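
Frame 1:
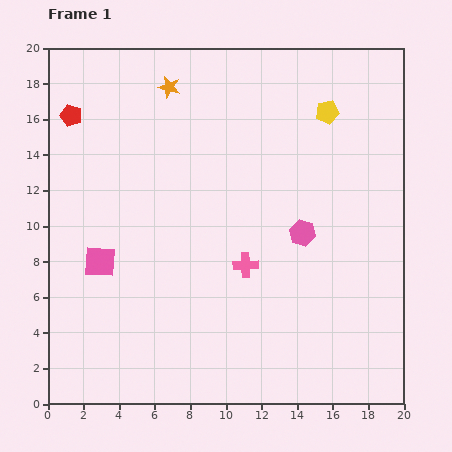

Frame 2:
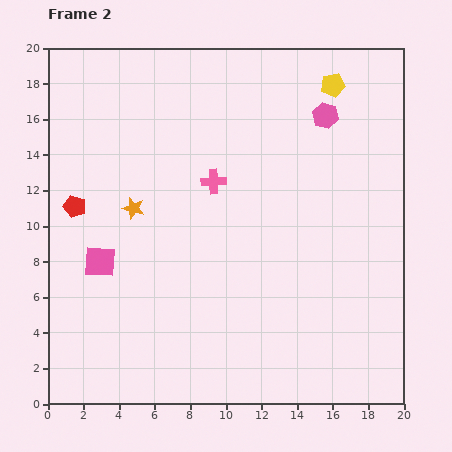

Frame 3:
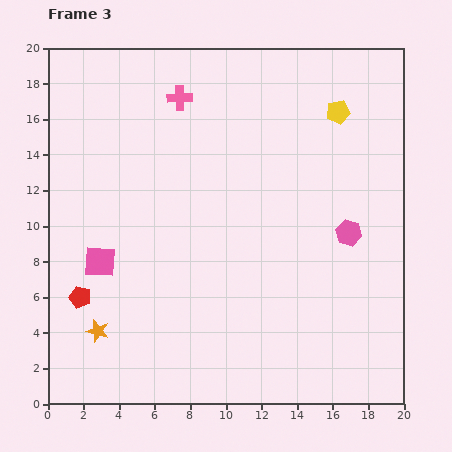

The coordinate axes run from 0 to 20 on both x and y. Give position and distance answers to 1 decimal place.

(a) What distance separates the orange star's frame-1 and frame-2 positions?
7.1

The orange star moved from (6.8, 17.8) to (4.8, 11.0), a distance of √(2.0² + 6.8²) ≈ 7.1.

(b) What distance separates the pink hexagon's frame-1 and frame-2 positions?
6.7

The pink hexagon moved from (14.3, 9.6) to (15.6, 16.2), a distance of √(1.3² + 6.6²) ≈ 6.7.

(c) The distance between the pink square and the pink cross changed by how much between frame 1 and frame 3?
+2.0

Distance in frame 1: 8.2. Distance in frame 3: 10.2.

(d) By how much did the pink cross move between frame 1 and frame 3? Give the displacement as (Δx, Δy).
(-3.7, 9.4)

The pink cross was at (11.1, 7.8) in frame 1 and (7.4, 17.2) in frame 3.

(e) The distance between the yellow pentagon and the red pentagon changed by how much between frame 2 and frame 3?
+1.8

Distance in frame 2: 16.0. Distance in frame 3: 17.8.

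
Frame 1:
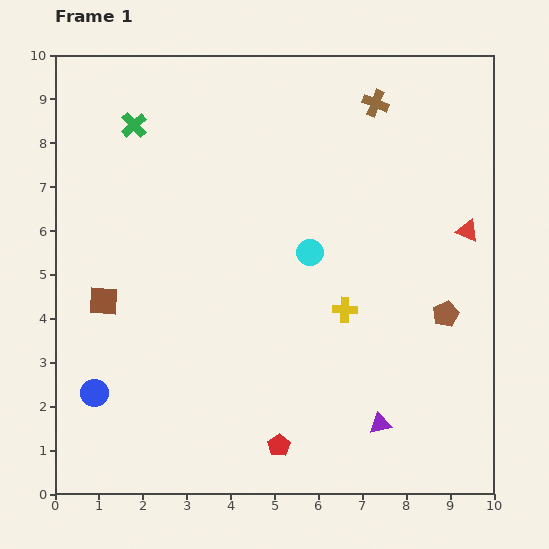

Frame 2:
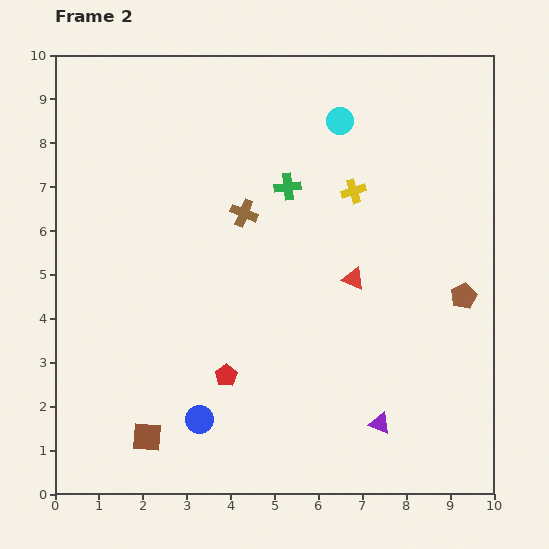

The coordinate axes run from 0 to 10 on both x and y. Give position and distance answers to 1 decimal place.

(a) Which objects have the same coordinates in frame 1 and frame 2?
the purple triangle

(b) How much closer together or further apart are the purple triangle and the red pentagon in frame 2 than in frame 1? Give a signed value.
+1.3

Distance in frame 1: 2.4. Distance in frame 2: 3.7.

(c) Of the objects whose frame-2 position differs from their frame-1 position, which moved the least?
the brown pentagon

(moved 0.6)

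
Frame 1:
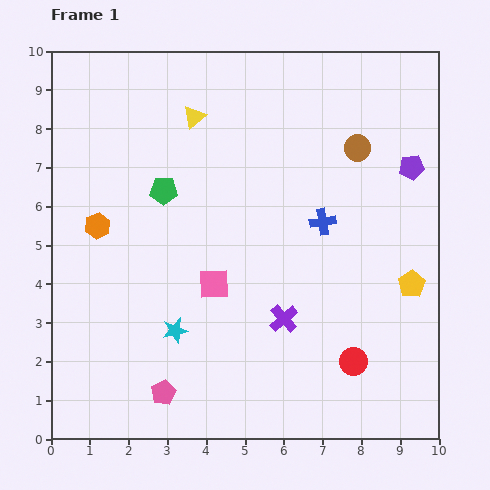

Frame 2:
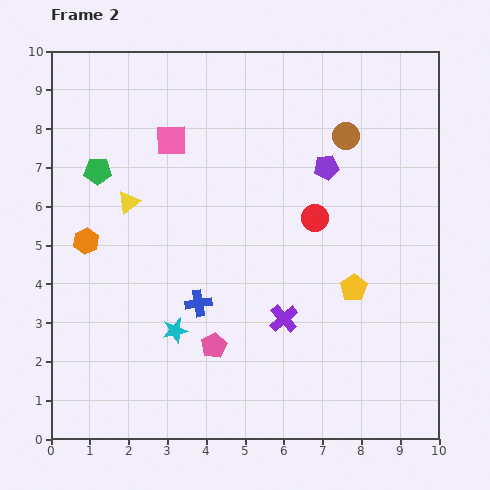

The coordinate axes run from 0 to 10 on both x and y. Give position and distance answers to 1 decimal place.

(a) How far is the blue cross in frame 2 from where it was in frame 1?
3.8

The blue cross moved from (7.0, 5.6) to (3.8, 3.5), a distance of √(3.2² + 2.1²) ≈ 3.8.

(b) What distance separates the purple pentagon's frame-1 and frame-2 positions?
2.2

The purple pentagon moved from (9.3, 7.0) to (7.1, 7.0), a distance of √(2.2² + 0.0²) ≈ 2.2.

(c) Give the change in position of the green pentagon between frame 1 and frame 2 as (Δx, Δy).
(-1.7, 0.5)

The green pentagon was at (2.9, 6.4) in frame 1 and (1.2, 6.9) in frame 2.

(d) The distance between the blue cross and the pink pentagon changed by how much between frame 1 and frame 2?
-4.8

Distance in frame 1: 6.0. Distance in frame 2: 1.2.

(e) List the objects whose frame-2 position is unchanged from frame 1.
the purple cross, the cyan star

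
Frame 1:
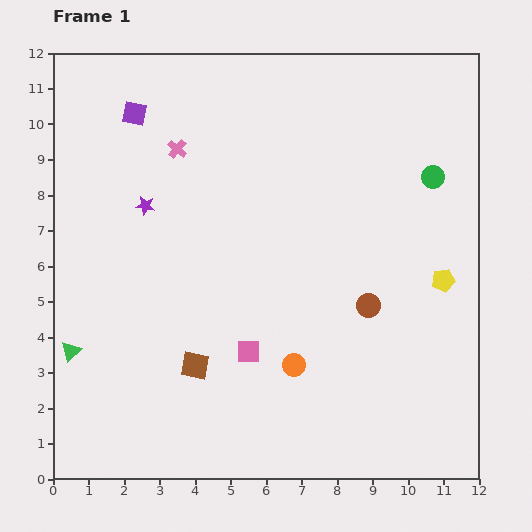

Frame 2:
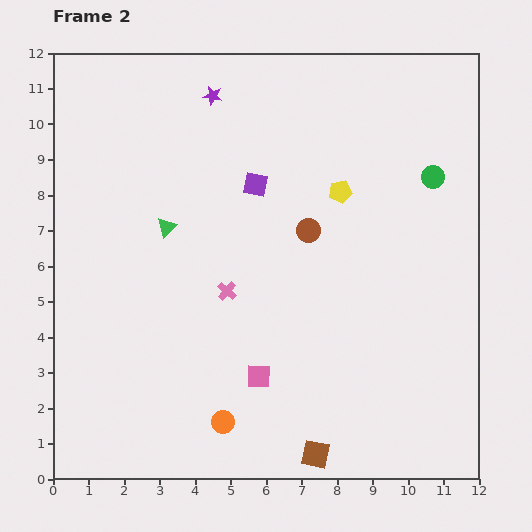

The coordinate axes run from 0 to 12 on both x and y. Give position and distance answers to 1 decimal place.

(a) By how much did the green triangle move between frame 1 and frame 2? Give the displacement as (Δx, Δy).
(2.7, 3.5)

The green triangle was at (0.5, 3.6) in frame 1 and (3.2, 7.1) in frame 2.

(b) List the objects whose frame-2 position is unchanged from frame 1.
the green circle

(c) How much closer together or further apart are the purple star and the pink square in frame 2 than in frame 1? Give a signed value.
+3.0

Distance in frame 1: 5.0. Distance in frame 2: 8.0.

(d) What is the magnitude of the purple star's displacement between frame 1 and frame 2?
3.6

The purple star moved from (2.6, 7.7) to (4.5, 10.8), a distance of √(1.9² + 3.1²) ≈ 3.6.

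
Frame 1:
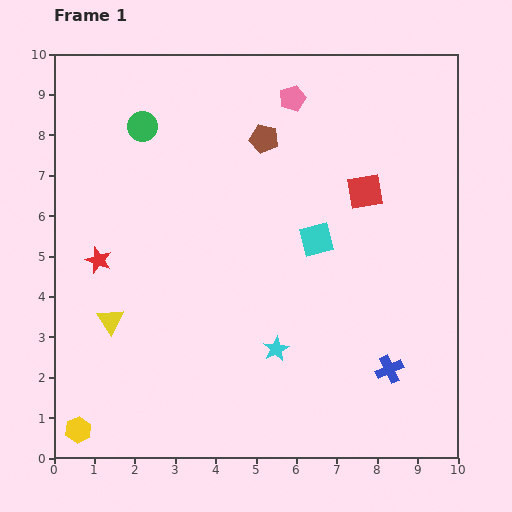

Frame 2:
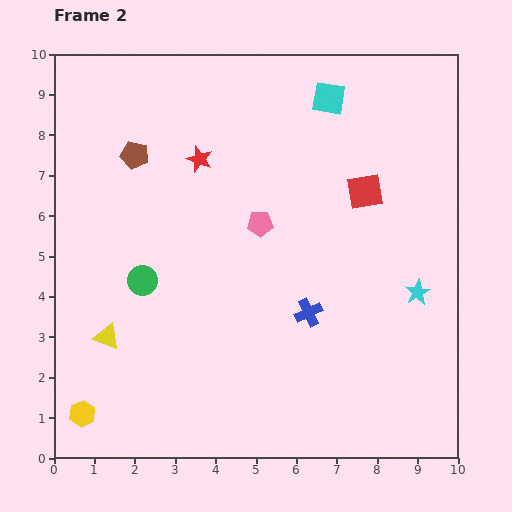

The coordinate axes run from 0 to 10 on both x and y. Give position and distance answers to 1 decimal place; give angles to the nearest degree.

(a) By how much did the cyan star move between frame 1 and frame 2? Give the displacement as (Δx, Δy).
(3.5, 1.4)

The cyan star was at (5.5, 2.7) in frame 1 and (9.0, 4.1) in frame 2.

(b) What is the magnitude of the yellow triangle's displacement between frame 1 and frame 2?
0.4

The yellow triangle moved from (1.4, 3.4) to (1.3, 3.0), a distance of √(0.1² + 0.4²) ≈ 0.4.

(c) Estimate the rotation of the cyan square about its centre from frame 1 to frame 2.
23° clockwise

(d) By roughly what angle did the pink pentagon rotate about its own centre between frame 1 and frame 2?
19° clockwise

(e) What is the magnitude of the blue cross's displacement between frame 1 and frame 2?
2.4

The blue cross moved from (8.3, 2.2) to (6.3, 3.6), a distance of √(2.0² + 1.4²) ≈ 2.4.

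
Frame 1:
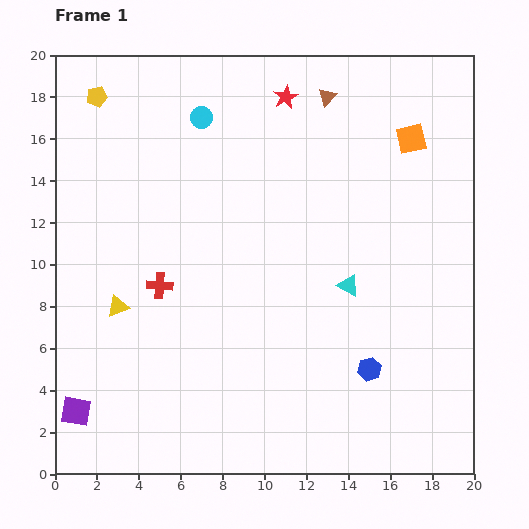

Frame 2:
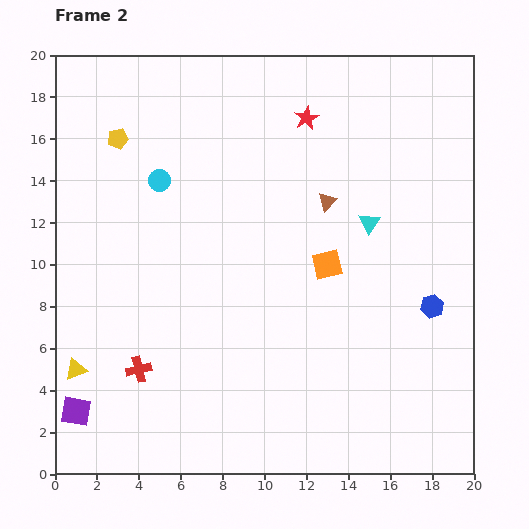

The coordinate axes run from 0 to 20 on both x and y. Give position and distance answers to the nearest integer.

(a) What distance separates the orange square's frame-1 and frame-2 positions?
7

The orange square moved from (17, 16) to (13, 10), a distance of √(4² + 6²) ≈ 7.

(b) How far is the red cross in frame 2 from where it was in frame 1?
4

The red cross moved from (5, 9) to (4, 5), a distance of √(1² + 4²) ≈ 4.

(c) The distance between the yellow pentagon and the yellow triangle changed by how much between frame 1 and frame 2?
+1

Distance in frame 1: 10. Distance in frame 2: 11.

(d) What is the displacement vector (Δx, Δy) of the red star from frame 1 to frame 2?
(1, -1)

The red star was at (11, 18) in frame 1 and (12, 17) in frame 2.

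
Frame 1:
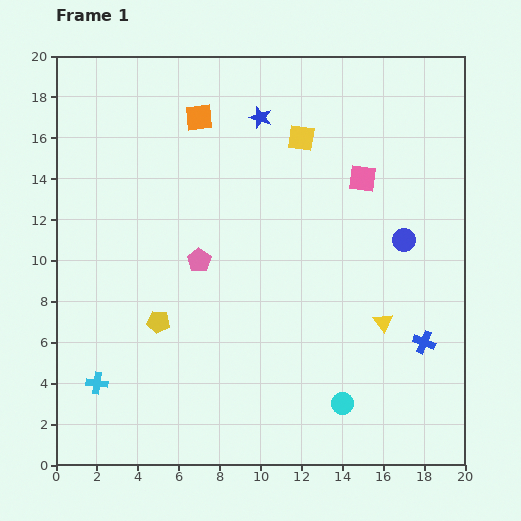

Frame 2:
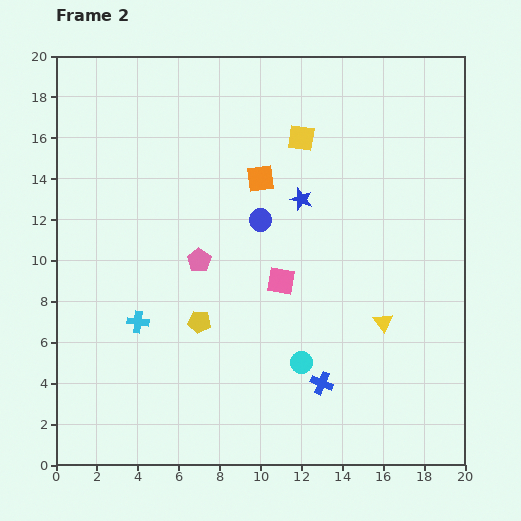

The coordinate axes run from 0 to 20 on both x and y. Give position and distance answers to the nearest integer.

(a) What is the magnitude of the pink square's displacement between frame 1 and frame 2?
6

The pink square moved from (15, 14) to (11, 9), a distance of √(4² + 5²) ≈ 6.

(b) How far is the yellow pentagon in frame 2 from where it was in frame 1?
2

The yellow pentagon moved from (5, 7) to (7, 7), a distance of √(2² + 0²) ≈ 2.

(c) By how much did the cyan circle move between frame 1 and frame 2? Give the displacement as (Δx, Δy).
(-2, 2)

The cyan circle was at (14, 3) in frame 1 and (12, 5) in frame 2.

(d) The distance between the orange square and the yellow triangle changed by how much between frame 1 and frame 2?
-4

Distance in frame 1: 13. Distance in frame 2: 9.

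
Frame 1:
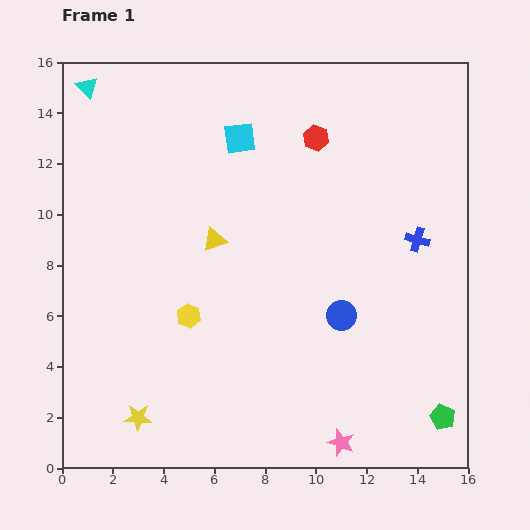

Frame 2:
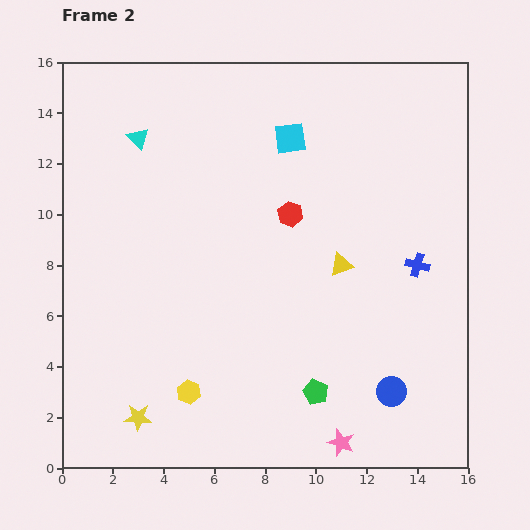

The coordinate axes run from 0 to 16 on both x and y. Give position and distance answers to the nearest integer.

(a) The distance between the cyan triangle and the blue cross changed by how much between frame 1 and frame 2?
-2

Distance in frame 1: 14. Distance in frame 2: 12.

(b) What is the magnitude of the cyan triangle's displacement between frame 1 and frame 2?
3

The cyan triangle moved from (1, 15) to (3, 13), a distance of √(2² + 2²) ≈ 3.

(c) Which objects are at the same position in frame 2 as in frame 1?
the yellow star, the pink star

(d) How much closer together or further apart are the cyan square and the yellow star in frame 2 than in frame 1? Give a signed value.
+1

Distance in frame 1: 12. Distance in frame 2: 13.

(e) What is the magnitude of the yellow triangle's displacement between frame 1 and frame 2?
5

The yellow triangle moved from (6, 9) to (11, 8), a distance of √(5² + 1²) ≈ 5.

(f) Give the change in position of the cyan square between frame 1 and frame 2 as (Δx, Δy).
(2, 0)

The cyan square was at (7, 13) in frame 1 and (9, 13) in frame 2.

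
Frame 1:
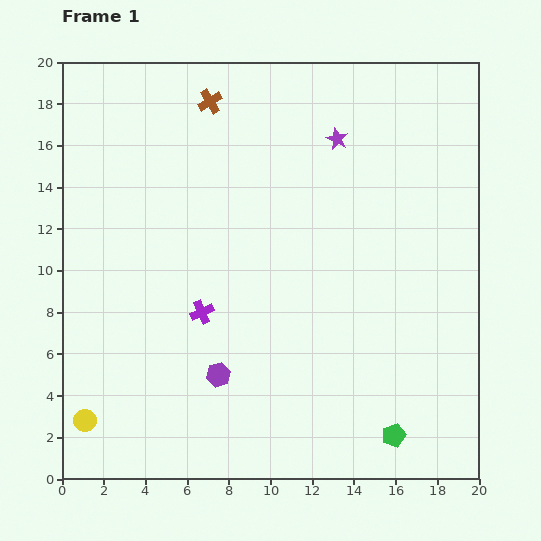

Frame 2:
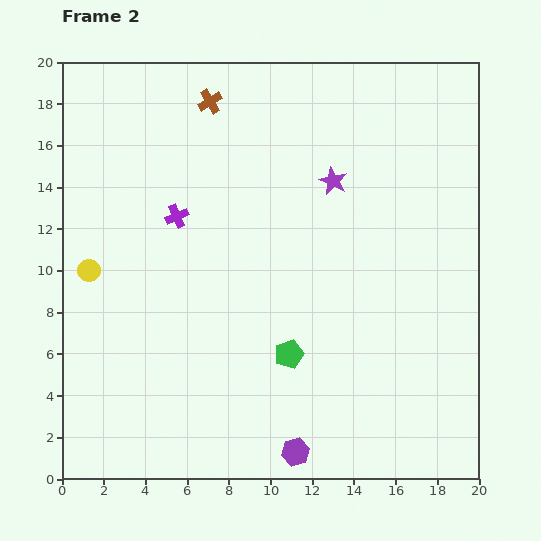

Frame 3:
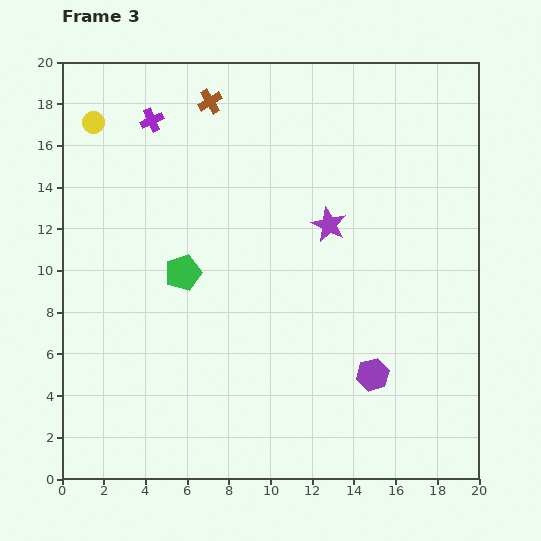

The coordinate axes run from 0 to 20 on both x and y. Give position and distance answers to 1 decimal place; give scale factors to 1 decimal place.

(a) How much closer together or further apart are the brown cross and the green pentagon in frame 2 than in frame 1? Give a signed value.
-5.6

Distance in frame 1: 18.3. Distance in frame 2: 12.7.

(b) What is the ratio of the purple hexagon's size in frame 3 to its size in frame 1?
1.3×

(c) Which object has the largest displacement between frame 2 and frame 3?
the yellow circle

(moved 7.1; next 6.4)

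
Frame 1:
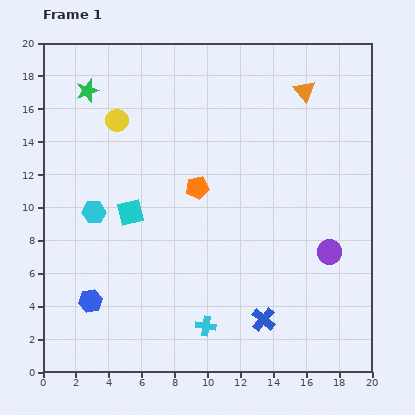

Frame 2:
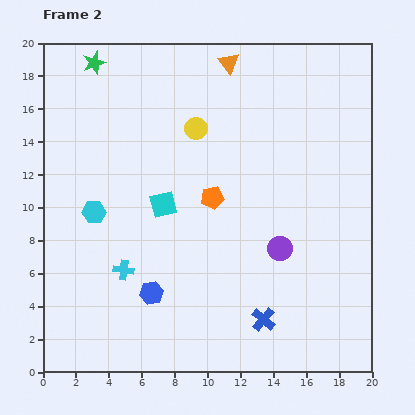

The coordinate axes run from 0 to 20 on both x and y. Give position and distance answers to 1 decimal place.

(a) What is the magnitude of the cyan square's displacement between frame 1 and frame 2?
2.1

The cyan square moved from (5.3, 9.7) to (7.3, 10.2), a distance of √(2.0² + 0.5²) ≈ 2.1.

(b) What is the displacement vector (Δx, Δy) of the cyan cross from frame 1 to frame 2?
(-5.0, 3.4)

The cyan cross was at (9.9, 2.8) in frame 1 and (4.9, 6.2) in frame 2.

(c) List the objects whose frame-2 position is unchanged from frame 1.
the blue cross, the cyan hexagon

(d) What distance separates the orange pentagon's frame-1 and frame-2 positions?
1.1

The orange pentagon moved from (9.4, 11.2) to (10.3, 10.6), a distance of √(0.9² + 0.6²) ≈ 1.1.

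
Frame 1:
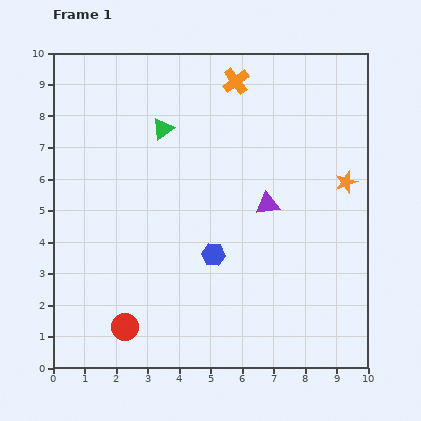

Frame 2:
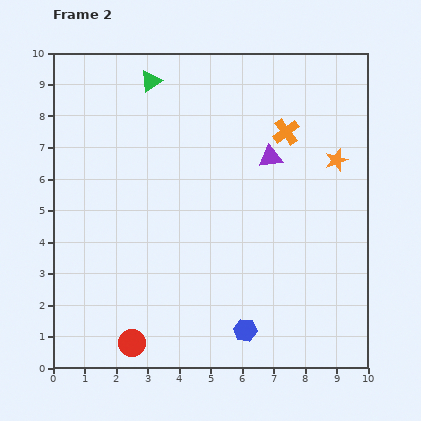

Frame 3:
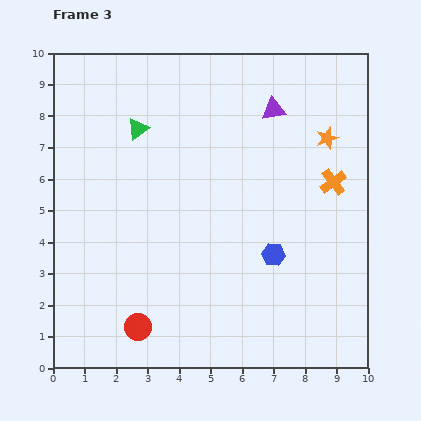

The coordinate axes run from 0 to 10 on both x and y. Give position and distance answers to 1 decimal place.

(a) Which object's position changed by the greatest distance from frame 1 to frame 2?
the blue hexagon

(moved 2.6; next 2.3)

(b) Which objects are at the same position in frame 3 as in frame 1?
none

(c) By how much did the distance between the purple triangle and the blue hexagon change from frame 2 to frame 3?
-1.0

Distance in frame 2: 5.6. Distance in frame 3: 4.6.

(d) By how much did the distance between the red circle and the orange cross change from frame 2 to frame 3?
-0.6

Distance in frame 2: 8.3. Distance in frame 3: 7.7.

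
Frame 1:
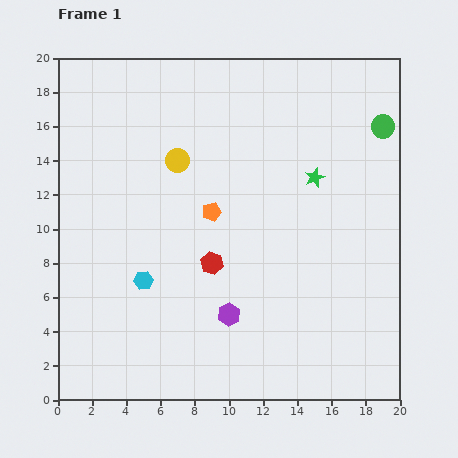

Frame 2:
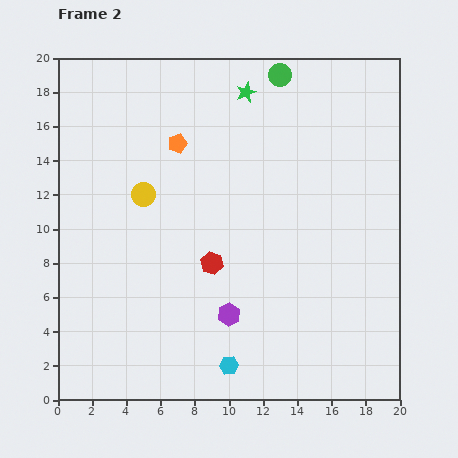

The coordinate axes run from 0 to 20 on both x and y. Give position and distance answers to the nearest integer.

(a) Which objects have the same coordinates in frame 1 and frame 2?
the red hexagon, the purple hexagon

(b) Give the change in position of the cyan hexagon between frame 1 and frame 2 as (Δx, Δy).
(5, -5)

The cyan hexagon was at (5, 7) in frame 1 and (10, 2) in frame 2.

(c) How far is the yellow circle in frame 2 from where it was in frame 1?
3

The yellow circle moved from (7, 14) to (5, 12), a distance of √(2² + 2²) ≈ 3.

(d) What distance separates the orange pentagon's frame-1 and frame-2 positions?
4

The orange pentagon moved from (9, 11) to (7, 15), a distance of √(2² + 4²) ≈ 4.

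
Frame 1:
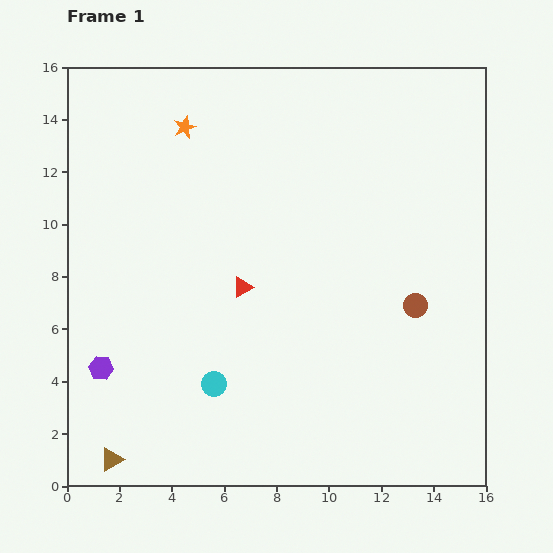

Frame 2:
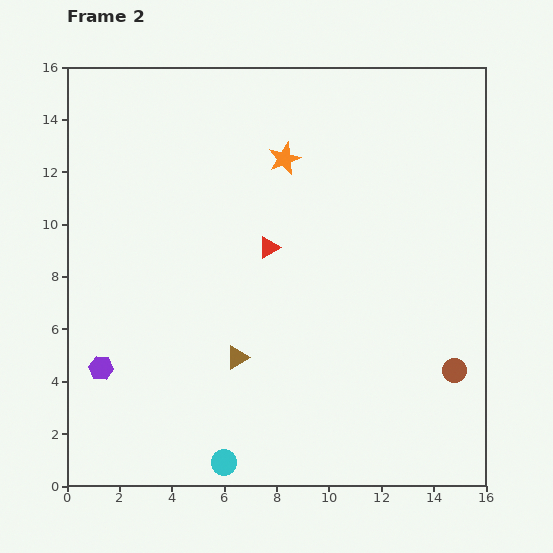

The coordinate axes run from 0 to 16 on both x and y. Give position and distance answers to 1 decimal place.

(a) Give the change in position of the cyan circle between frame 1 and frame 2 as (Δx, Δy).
(0.4, -3.0)

The cyan circle was at (5.6, 3.9) in frame 1 and (6.0, 0.9) in frame 2.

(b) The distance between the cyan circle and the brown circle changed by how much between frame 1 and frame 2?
+1.2

Distance in frame 1: 8.3. Distance in frame 2: 9.5.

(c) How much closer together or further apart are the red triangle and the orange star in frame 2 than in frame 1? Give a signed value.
-3.0

Distance in frame 1: 6.5. Distance in frame 2: 3.5.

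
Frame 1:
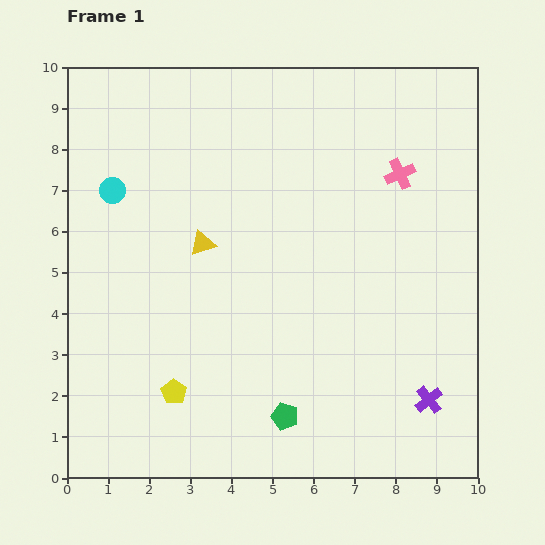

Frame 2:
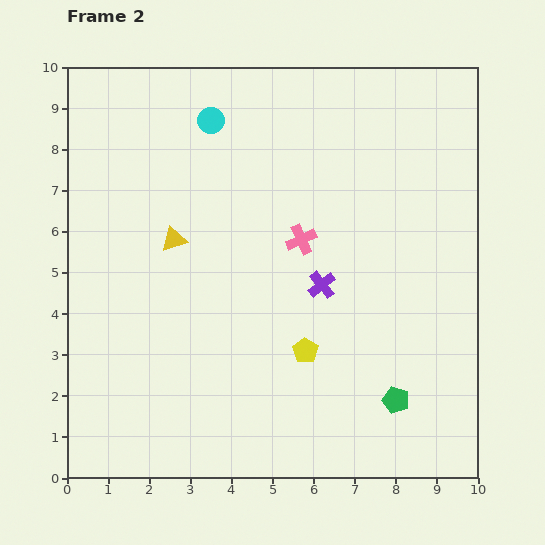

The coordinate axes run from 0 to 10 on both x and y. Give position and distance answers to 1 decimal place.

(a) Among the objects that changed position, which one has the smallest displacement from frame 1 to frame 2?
the yellow triangle

(moved 0.7)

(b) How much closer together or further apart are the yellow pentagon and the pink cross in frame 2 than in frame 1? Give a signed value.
-4.9

Distance in frame 1: 7.6. Distance in frame 2: 2.7.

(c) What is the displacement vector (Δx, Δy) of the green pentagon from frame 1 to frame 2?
(2.7, 0.4)

The green pentagon was at (5.3, 1.5) in frame 1 and (8.0, 1.9) in frame 2.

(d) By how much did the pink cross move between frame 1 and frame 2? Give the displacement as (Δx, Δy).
(-2.4, -1.6)

The pink cross was at (8.1, 7.4) in frame 1 and (5.7, 5.8) in frame 2.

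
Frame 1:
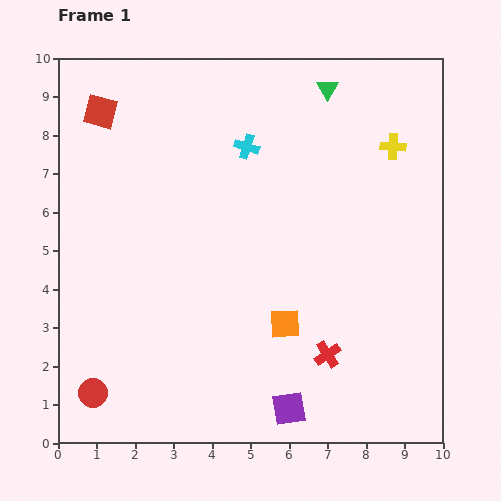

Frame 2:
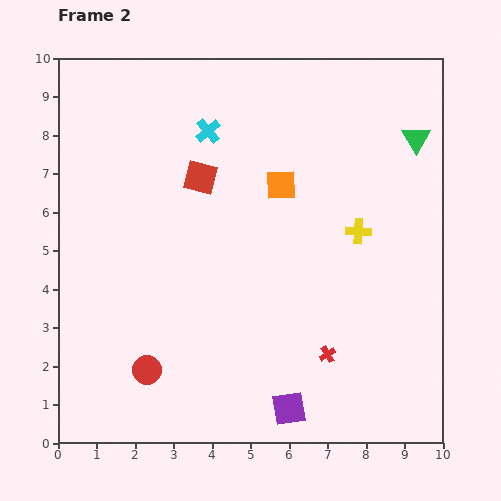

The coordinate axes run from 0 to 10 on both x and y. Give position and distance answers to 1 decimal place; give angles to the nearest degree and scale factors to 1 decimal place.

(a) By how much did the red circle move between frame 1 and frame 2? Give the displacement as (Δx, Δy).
(1.4, 0.6)

The red circle was at (0.9, 1.3) in frame 1 and (2.3, 1.9) in frame 2.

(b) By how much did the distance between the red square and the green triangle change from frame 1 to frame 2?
-0.2

Distance in frame 1: 5.9. Distance in frame 2: 5.7.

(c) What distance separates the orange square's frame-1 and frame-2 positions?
3.6

The orange square moved from (5.9, 3.1) to (5.8, 6.7), a distance of √(0.1² + 3.6²) ≈ 3.6.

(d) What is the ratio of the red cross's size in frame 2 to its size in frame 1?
0.6×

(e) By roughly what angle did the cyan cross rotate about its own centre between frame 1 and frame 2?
32° clockwise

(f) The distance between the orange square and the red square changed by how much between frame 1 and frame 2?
-5.2

Distance in frame 1: 7.3. Distance in frame 2: 2.1.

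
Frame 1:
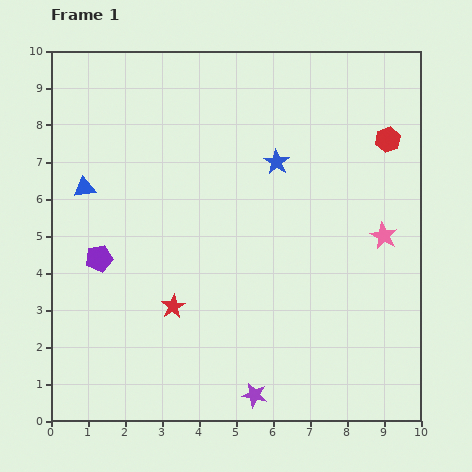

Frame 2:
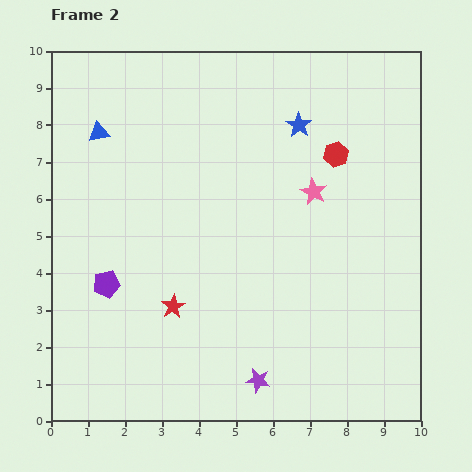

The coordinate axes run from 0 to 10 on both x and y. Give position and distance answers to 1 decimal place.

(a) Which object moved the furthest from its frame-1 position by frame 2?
the pink star

(moved 2.2; next 1.6)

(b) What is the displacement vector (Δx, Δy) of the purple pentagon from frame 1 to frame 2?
(0.2, -0.7)

The purple pentagon was at (1.3, 4.4) in frame 1 and (1.5, 3.7) in frame 2.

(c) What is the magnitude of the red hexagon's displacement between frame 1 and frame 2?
1.5

The red hexagon moved from (9.1, 7.6) to (7.7, 7.2), a distance of √(1.4² + 0.4²) ≈ 1.5.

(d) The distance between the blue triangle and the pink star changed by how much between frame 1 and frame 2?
-2.2

Distance in frame 1: 8.2. Distance in frame 2: 6.0.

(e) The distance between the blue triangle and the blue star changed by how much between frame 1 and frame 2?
+0.2

Distance in frame 1: 5.2. Distance in frame 2: 5.4.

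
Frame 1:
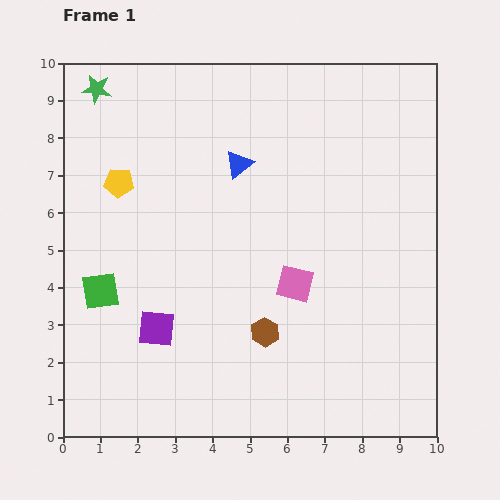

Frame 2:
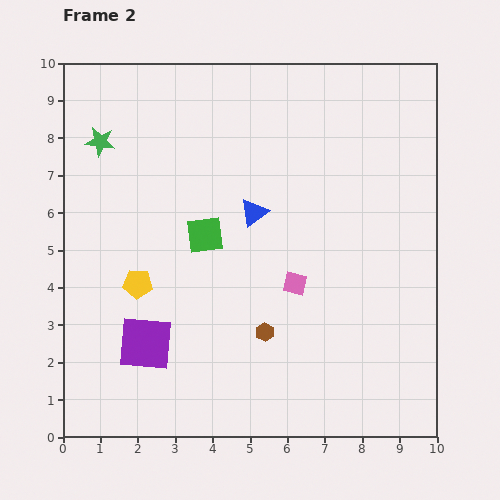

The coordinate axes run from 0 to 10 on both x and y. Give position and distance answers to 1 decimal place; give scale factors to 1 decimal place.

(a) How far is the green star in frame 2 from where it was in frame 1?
1.4

The green star moved from (0.9, 9.3) to (1.0, 7.9), a distance of √(0.1² + 1.4²) ≈ 1.4.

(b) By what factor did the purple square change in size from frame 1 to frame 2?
1.5×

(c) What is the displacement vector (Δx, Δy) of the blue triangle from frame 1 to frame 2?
(0.4, -1.3)

The blue triangle was at (4.7, 7.3) in frame 1 and (5.1, 6.0) in frame 2.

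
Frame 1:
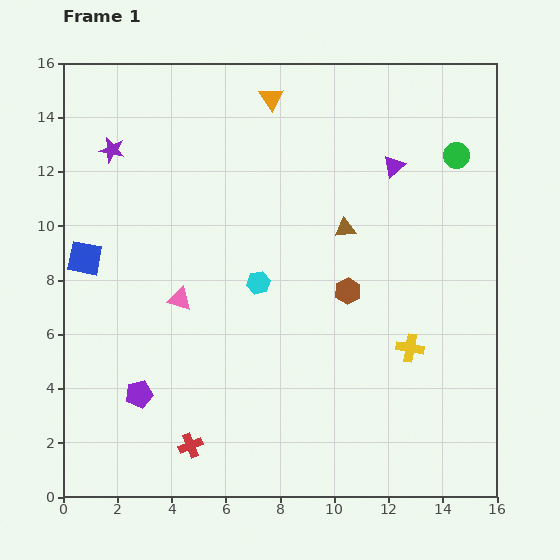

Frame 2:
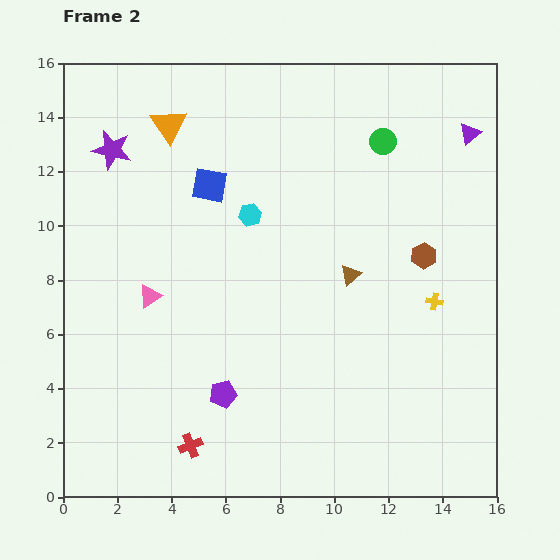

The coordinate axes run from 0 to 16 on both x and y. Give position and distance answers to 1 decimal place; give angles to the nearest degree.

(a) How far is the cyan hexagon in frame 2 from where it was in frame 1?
2.5

The cyan hexagon moved from (7.2, 7.9) to (6.9, 10.4), a distance of √(0.3² + 2.5²) ≈ 2.5.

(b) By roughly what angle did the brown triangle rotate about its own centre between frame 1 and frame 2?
34° counter-clockwise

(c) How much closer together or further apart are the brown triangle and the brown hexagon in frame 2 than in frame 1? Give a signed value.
+0.5

Distance in frame 1: 2.3. Distance in frame 2: 2.8.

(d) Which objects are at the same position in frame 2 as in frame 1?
the red cross, the purple star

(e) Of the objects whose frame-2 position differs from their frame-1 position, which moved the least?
the pink triangle

(moved 1.1)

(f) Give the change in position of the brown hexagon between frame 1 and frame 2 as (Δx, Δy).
(2.8, 1.3)

The brown hexagon was at (10.5, 7.6) in frame 1 and (13.3, 8.9) in frame 2.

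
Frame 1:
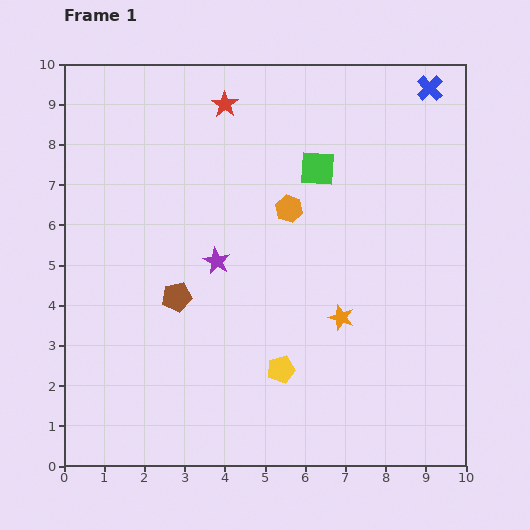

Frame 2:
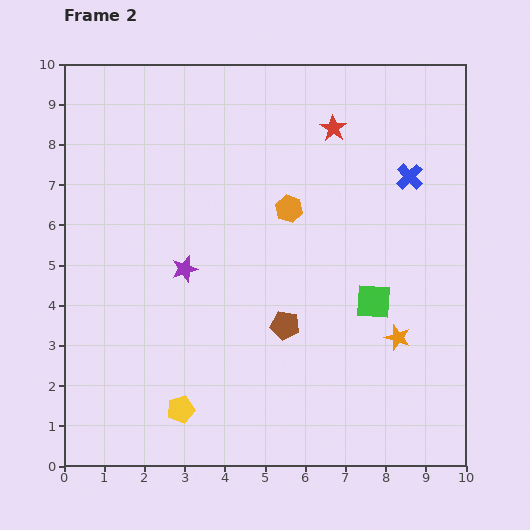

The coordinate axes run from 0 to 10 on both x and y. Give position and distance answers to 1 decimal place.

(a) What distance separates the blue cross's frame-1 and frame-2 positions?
2.3

The blue cross moved from (9.1, 9.4) to (8.6, 7.2), a distance of √(0.5² + 2.2²) ≈ 2.3.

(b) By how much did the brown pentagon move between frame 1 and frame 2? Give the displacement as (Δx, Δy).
(2.7, -0.7)

The brown pentagon was at (2.8, 4.2) in frame 1 and (5.5, 3.5) in frame 2.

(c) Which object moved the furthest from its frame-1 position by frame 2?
the green square

(moved 3.6; next 2.8)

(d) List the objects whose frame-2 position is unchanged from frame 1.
the orange hexagon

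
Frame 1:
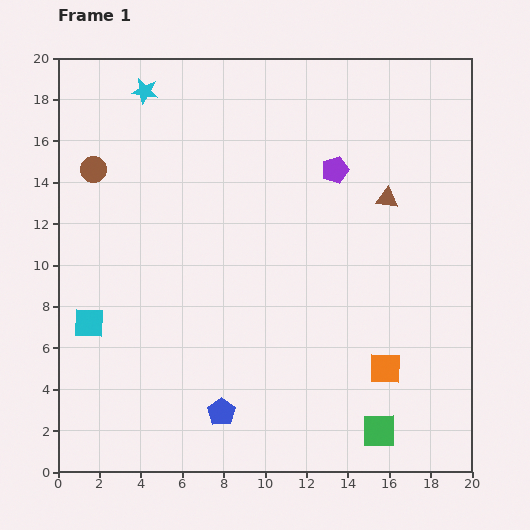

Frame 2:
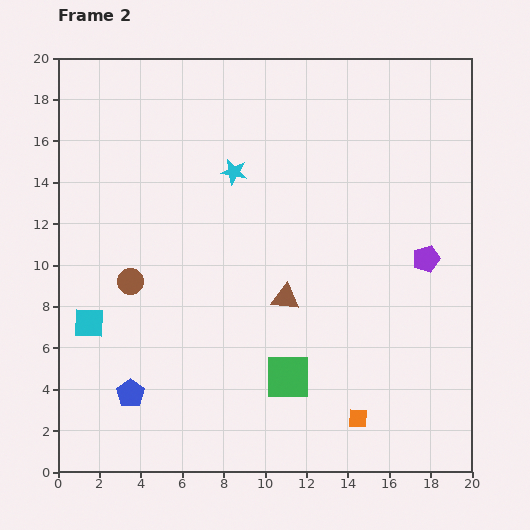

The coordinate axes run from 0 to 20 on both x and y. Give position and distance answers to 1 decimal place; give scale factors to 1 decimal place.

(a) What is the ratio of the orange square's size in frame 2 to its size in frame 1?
0.6×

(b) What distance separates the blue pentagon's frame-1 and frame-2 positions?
4.5

The blue pentagon moved from (7.9, 2.9) to (3.5, 3.8), a distance of √(4.4² + 0.9²) ≈ 4.5.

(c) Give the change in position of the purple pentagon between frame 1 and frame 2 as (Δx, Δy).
(4.4, -4.3)

The purple pentagon was at (13.4, 14.6) in frame 1 and (17.8, 10.3) in frame 2.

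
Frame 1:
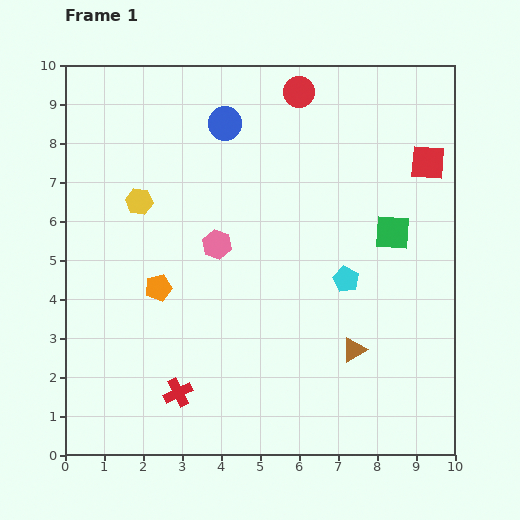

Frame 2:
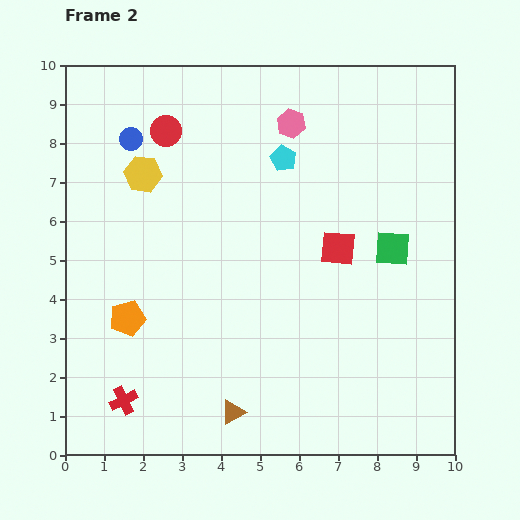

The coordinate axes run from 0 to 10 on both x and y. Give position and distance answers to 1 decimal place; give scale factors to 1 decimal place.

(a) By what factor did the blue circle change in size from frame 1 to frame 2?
0.7×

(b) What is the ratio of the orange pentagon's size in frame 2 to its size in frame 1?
1.3×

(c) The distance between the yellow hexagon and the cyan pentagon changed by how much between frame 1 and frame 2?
-2.1

Distance in frame 1: 5.7. Distance in frame 2: 3.6.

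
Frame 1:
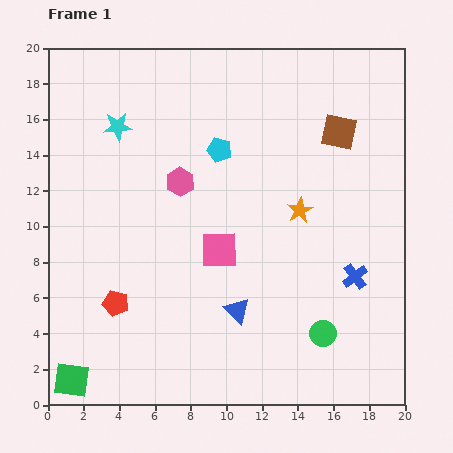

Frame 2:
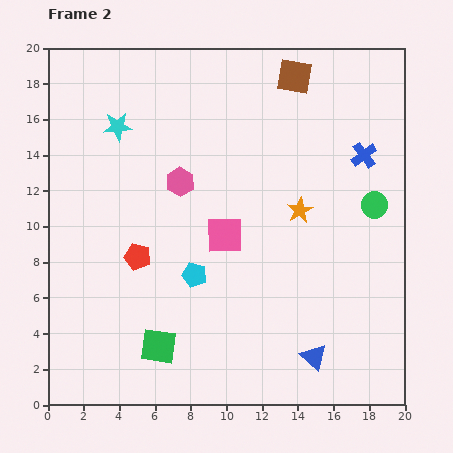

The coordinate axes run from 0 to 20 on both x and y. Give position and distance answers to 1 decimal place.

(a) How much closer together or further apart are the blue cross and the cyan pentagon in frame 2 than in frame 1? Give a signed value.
+1.2

Distance in frame 1: 10.4. Distance in frame 2: 11.6.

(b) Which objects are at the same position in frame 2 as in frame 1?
the cyan star, the pink hexagon, the orange star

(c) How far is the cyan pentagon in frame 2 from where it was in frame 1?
7.1

The cyan pentagon moved from (9.6, 14.3) to (8.2, 7.3), a distance of √(1.4² + 7.0²) ≈ 7.1.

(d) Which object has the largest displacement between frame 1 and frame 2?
the green circle

(moved 7.8; next 7.1)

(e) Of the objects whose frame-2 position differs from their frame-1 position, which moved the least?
the pink square

(moved 0.9)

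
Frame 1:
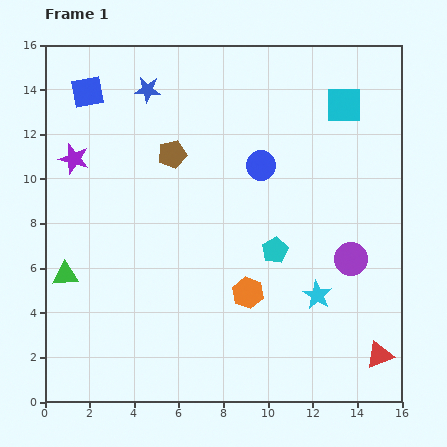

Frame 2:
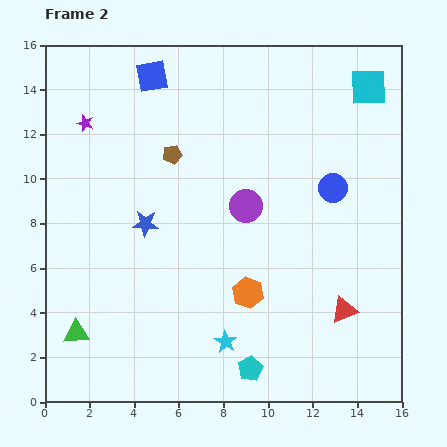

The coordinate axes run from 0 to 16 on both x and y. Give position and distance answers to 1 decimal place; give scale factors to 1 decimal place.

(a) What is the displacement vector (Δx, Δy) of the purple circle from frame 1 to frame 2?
(-4.7, 2.4)

The purple circle was at (13.7, 6.4) in frame 1 and (9.0, 8.8) in frame 2.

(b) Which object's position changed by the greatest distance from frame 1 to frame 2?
the blue star

(moved 6.0; next 5.4)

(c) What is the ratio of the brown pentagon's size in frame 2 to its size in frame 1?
0.7×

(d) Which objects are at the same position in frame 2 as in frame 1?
the orange hexagon, the brown pentagon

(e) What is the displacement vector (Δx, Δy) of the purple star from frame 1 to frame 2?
(0.5, 1.6)

The purple star was at (1.3, 10.9) in frame 1 and (1.8, 12.5) in frame 2.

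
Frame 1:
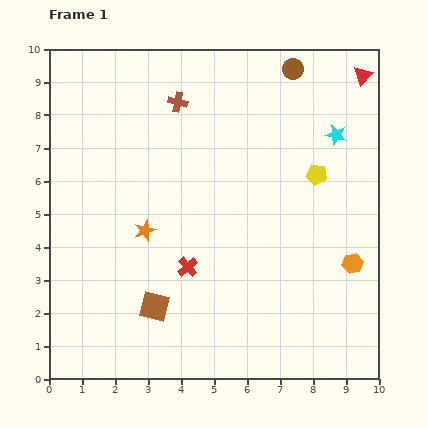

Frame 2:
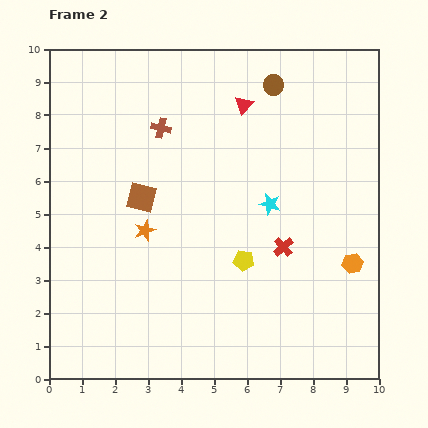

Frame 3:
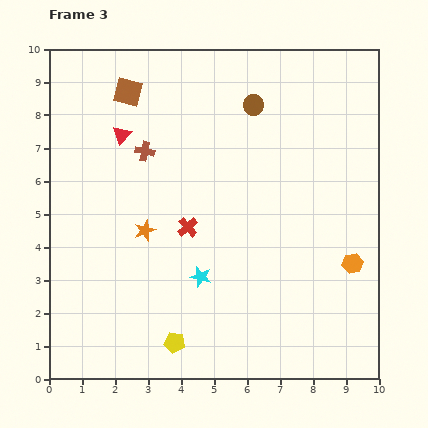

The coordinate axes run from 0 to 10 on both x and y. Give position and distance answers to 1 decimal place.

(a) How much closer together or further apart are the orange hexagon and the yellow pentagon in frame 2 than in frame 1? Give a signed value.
+0.4

Distance in frame 1: 2.9. Distance in frame 2: 3.3.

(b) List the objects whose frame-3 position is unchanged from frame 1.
the orange hexagon, the orange star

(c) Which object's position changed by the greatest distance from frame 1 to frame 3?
the red triangle

(moved 7.5; next 6.7)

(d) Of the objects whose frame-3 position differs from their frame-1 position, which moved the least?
the red cross

(moved 1.2)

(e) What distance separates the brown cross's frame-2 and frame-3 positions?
0.9

The brown cross moved from (3.4, 7.6) to (2.9, 6.9), a distance of √(0.5² + 0.7²) ≈ 0.9.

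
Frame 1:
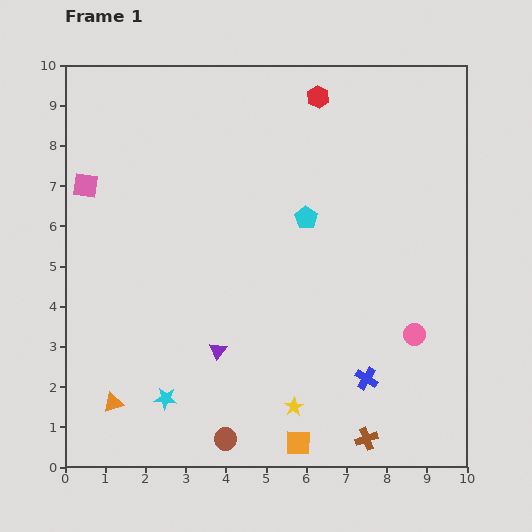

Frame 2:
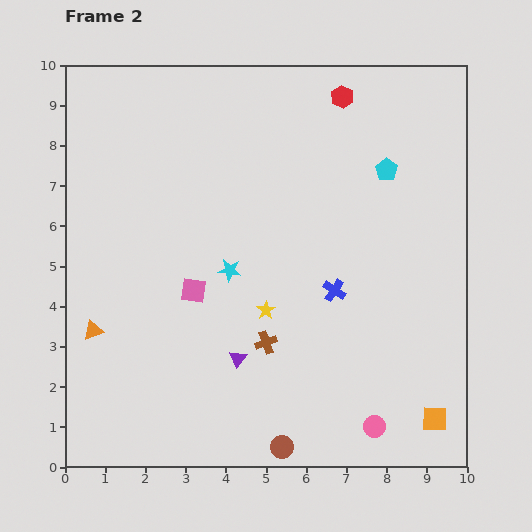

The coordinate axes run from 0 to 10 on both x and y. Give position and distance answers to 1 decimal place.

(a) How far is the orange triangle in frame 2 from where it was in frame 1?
1.9

The orange triangle moved from (1.2, 1.6) to (0.7, 3.4), a distance of √(0.5² + 1.8²) ≈ 1.9.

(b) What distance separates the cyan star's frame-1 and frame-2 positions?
3.6

The cyan star moved from (2.5, 1.7) to (4.1, 4.9), a distance of √(1.6² + 3.2²) ≈ 3.6.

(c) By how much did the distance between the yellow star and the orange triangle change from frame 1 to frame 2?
-0.2

Distance in frame 1: 4.5. Distance in frame 2: 4.3.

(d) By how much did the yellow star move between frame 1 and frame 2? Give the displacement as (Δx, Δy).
(-0.7, 2.4)

The yellow star was at (5.7, 1.5) in frame 1 and (5.0, 3.9) in frame 2.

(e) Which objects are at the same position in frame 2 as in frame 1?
none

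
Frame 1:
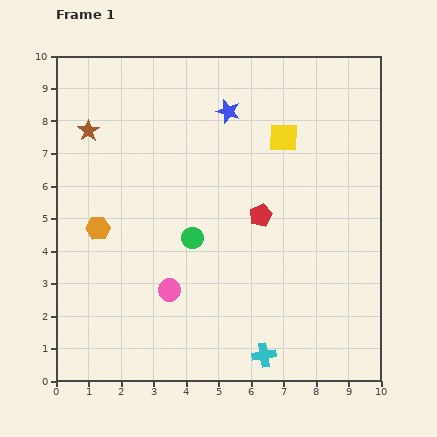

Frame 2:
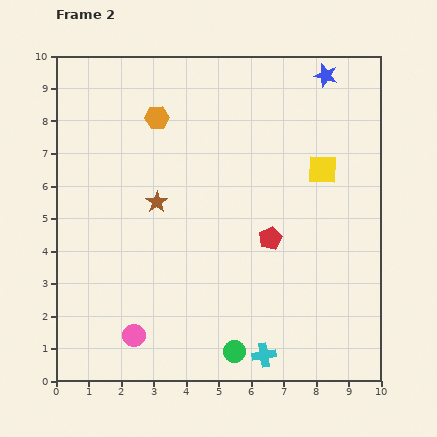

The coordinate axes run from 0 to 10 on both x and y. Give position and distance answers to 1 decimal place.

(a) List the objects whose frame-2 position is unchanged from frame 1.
the cyan cross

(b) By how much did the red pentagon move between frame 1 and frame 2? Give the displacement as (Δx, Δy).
(0.3, -0.7)

The red pentagon was at (6.3, 5.1) in frame 1 and (6.6, 4.4) in frame 2.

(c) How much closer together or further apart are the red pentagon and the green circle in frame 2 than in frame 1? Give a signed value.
+1.5

Distance in frame 1: 2.2. Distance in frame 2: 3.7.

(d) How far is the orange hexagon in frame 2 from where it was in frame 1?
3.8

The orange hexagon moved from (1.3, 4.7) to (3.1, 8.1), a distance of √(1.8² + 3.4²) ≈ 3.8.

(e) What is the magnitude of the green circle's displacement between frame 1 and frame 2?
3.7

The green circle moved from (4.2, 4.4) to (5.5, 0.9), a distance of √(1.3² + 3.5²) ≈ 3.7.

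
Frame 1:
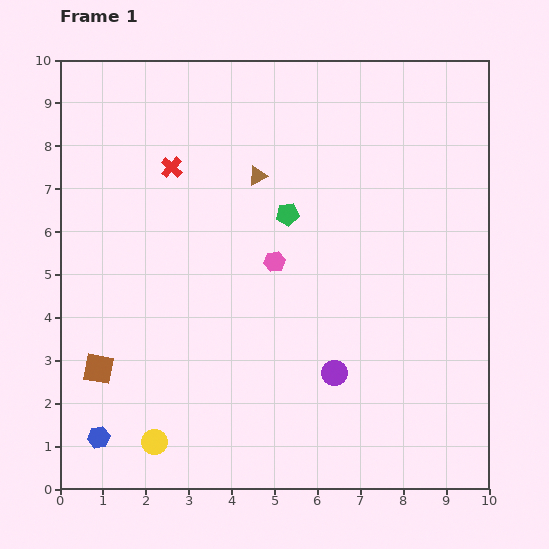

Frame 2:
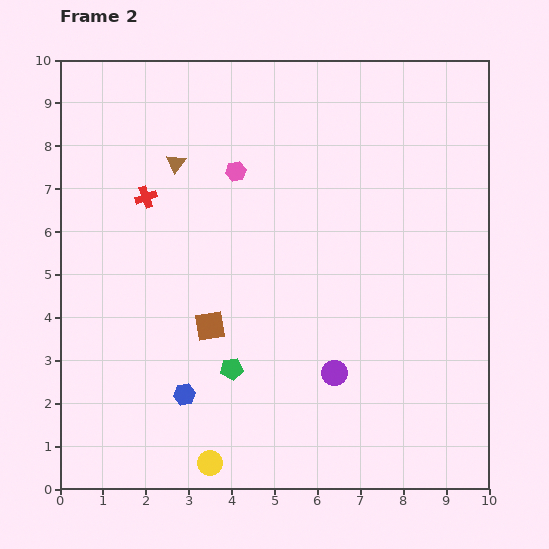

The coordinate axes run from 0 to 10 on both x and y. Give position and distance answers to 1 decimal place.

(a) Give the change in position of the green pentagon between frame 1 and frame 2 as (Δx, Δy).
(-1.3, -3.6)

The green pentagon was at (5.3, 6.4) in frame 1 and (4.0, 2.8) in frame 2.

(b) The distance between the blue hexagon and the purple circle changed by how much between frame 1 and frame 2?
-2.2

Distance in frame 1: 5.7. Distance in frame 2: 3.5.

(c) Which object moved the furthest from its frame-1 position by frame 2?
the green pentagon

(moved 3.8; next 2.8)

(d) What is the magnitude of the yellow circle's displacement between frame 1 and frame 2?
1.4

The yellow circle moved from (2.2, 1.1) to (3.5, 0.6), a distance of √(1.3² + 0.5²) ≈ 1.4.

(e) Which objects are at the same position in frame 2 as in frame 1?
the purple circle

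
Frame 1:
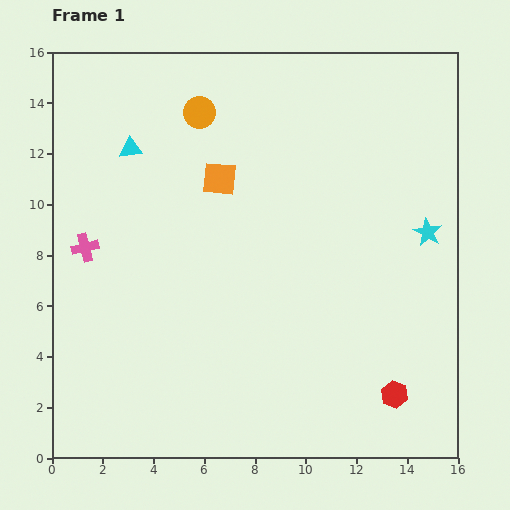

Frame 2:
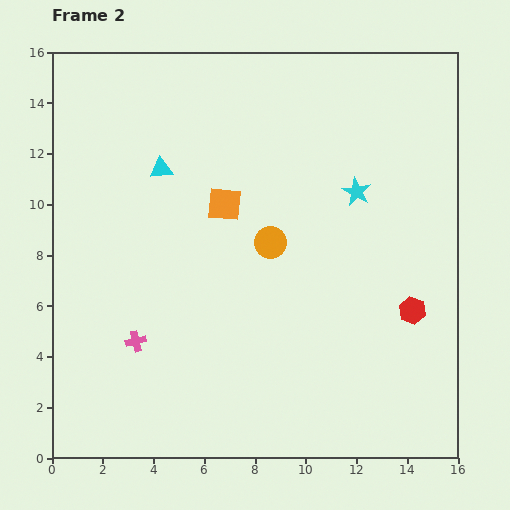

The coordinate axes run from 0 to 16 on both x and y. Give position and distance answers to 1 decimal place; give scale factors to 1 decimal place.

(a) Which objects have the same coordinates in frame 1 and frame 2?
none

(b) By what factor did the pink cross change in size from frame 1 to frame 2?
0.7×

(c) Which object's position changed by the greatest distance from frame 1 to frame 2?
the orange circle

(moved 5.8; next 4.2)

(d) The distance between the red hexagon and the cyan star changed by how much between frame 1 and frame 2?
-1.3

Distance in frame 1: 6.5. Distance in frame 2: 5.2.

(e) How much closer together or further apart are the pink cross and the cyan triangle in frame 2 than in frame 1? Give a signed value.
+2.6

Distance in frame 1: 4.3. Distance in frame 2: 6.9.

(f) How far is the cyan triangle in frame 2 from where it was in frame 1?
1.4

The cyan triangle moved from (3.1, 12.2) to (4.3, 11.4), a distance of √(1.2² + 0.8²) ≈ 1.4.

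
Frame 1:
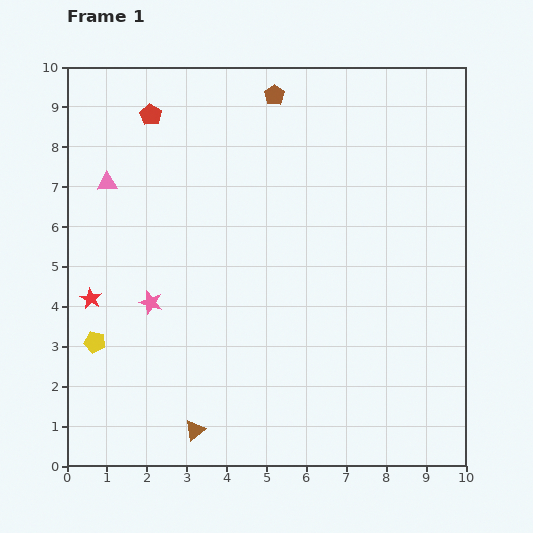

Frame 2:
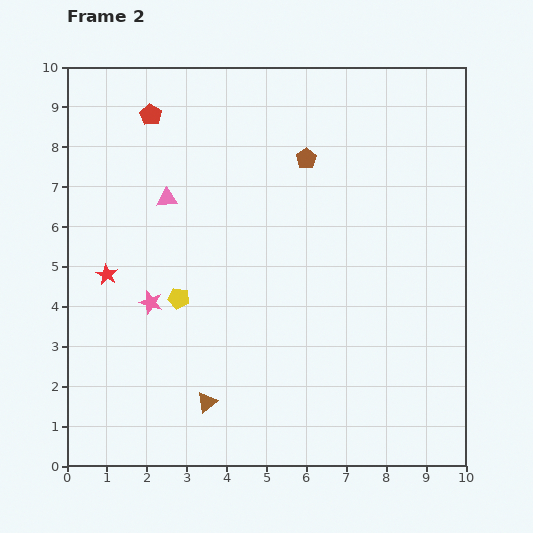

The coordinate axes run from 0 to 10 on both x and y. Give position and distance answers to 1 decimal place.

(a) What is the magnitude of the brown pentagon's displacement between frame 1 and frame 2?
1.8

The brown pentagon moved from (5.2, 9.3) to (6.0, 7.7), a distance of √(0.8² + 1.6²) ≈ 1.8.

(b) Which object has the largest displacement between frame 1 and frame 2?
the yellow pentagon

(moved 2.4; next 1.8)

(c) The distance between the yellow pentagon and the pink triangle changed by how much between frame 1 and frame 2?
-1.5

Distance in frame 1: 4.0. Distance in frame 2: 2.5.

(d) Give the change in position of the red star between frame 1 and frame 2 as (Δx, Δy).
(0.4, 0.6)

The red star was at (0.6, 4.2) in frame 1 and (1.0, 4.8) in frame 2.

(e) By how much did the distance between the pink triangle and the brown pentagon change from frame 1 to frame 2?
-1.1

Distance in frame 1: 4.7. Distance in frame 2: 3.6.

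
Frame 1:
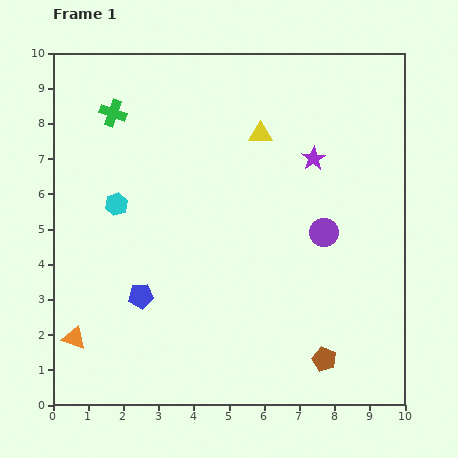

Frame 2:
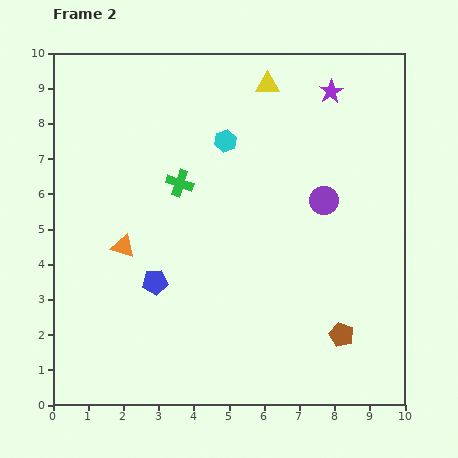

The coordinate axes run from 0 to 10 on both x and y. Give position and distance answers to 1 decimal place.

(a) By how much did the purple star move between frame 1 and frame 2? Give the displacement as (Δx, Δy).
(0.5, 1.9)

The purple star was at (7.4, 7.0) in frame 1 and (7.9, 8.9) in frame 2.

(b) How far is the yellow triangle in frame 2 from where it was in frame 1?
1.4

The yellow triangle moved from (5.9, 7.7) to (6.1, 9.1), a distance of √(0.2² + 1.4²) ≈ 1.4.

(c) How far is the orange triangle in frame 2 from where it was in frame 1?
3.0

The orange triangle moved from (0.6, 1.9) to (2.0, 4.5), a distance of √(1.4² + 2.6²) ≈ 3.0.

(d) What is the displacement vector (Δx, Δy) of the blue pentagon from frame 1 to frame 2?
(0.4, 0.4)

The blue pentagon was at (2.5, 3.1) in frame 1 and (2.9, 3.5) in frame 2.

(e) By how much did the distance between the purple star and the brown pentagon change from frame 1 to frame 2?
+1.2

Distance in frame 1: 5.7. Distance in frame 2: 6.9.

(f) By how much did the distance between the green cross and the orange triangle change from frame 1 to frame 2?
-4.1

Distance in frame 1: 6.5. Distance in frame 2: 2.4.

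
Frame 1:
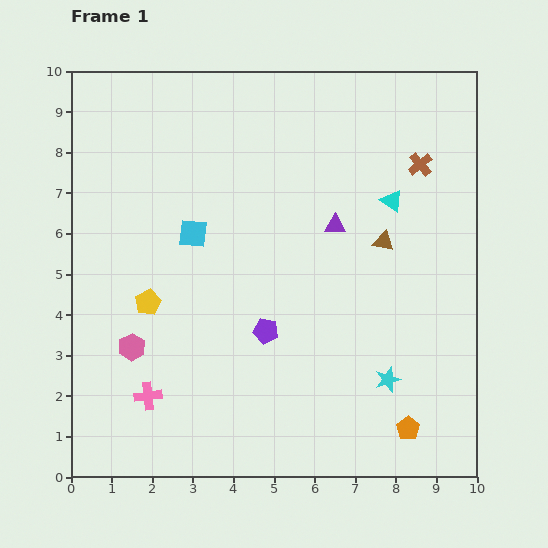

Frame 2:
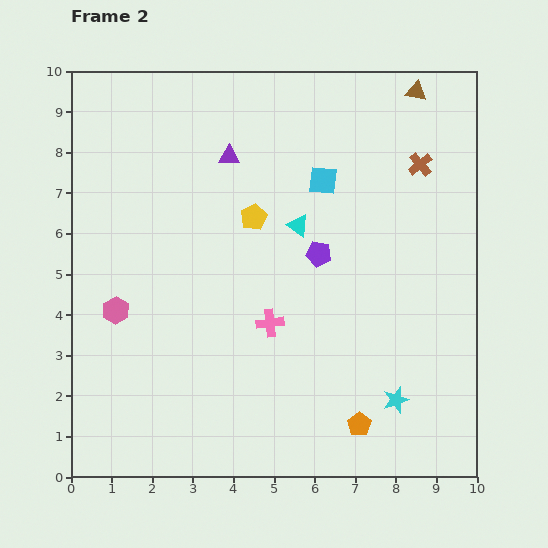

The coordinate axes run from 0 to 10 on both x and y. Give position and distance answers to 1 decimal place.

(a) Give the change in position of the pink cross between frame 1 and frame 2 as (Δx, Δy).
(3.0, 1.8)

The pink cross was at (1.9, 2.0) in frame 1 and (4.9, 3.8) in frame 2.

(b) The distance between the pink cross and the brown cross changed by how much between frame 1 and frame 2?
-3.4

Distance in frame 1: 8.8. Distance in frame 2: 5.4.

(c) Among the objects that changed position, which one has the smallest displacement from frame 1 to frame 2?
the cyan star

(moved 0.5)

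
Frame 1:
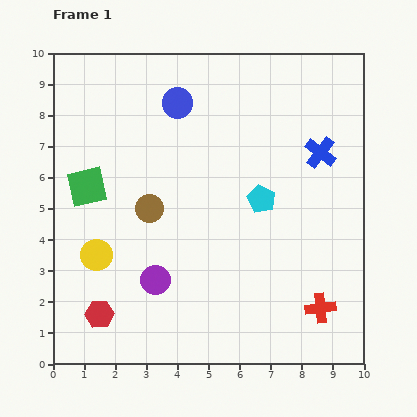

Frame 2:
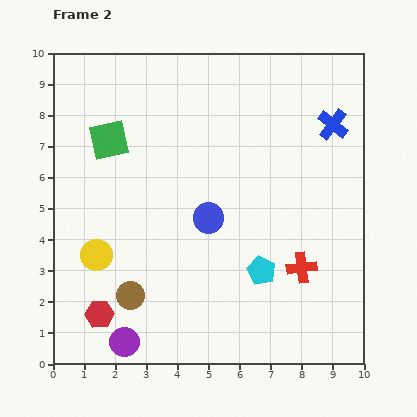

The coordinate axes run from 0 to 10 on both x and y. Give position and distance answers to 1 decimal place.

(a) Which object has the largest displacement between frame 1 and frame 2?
the blue circle

(moved 3.8; next 2.9)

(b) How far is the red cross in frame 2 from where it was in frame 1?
1.4

The red cross moved from (8.6, 1.8) to (8.0, 3.1), a distance of √(0.6² + 1.3²) ≈ 1.4.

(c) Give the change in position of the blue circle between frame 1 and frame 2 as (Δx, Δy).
(1.0, -3.7)

The blue circle was at (4.0, 8.4) in frame 1 and (5.0, 4.7) in frame 2.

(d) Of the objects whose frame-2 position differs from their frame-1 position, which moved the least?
the blue cross

(moved 1.0)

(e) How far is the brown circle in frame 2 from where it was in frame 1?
2.9

The brown circle moved from (3.1, 5.0) to (2.5, 2.2), a distance of √(0.6² + 2.8²) ≈ 2.9.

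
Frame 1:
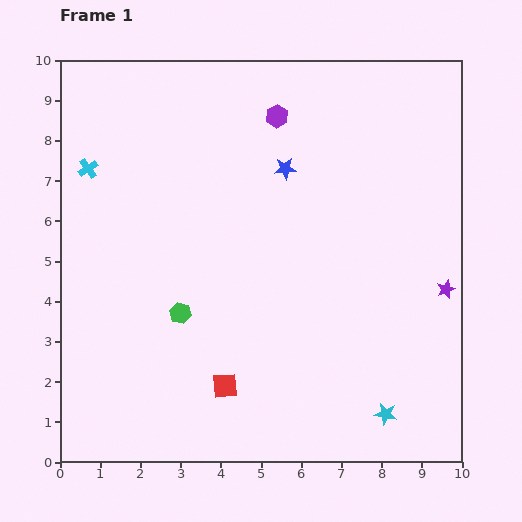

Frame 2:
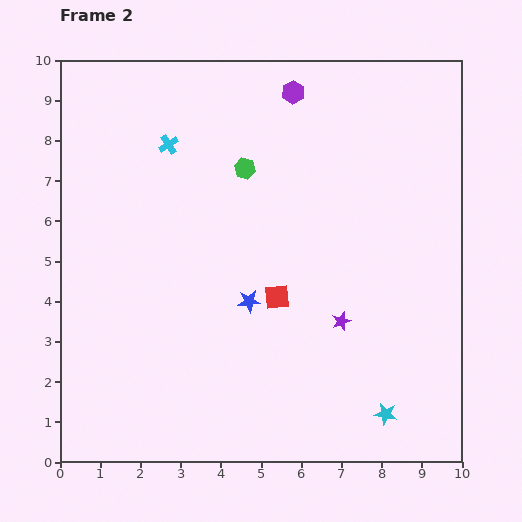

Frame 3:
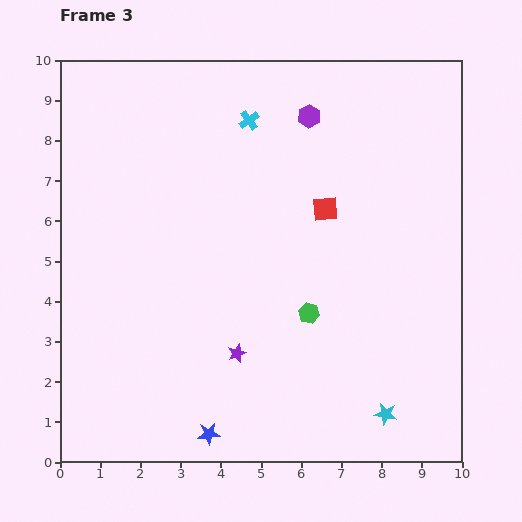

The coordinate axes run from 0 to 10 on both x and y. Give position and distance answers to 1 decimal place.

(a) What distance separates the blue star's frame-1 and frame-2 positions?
3.4

The blue star moved from (5.6, 7.3) to (4.7, 4.0), a distance of √(0.9² + 3.3²) ≈ 3.4.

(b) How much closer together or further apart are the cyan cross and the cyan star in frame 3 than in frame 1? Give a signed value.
-1.5

Distance in frame 1: 9.6. Distance in frame 3: 8.1.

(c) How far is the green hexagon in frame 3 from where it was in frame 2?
3.9

The green hexagon moved from (4.6, 7.3) to (6.2, 3.7), a distance of √(1.6² + 3.6²) ≈ 3.9.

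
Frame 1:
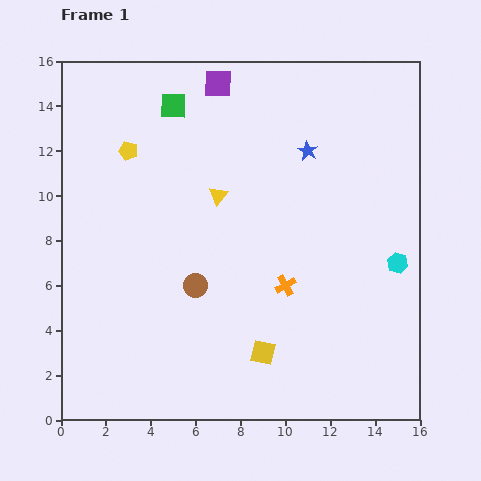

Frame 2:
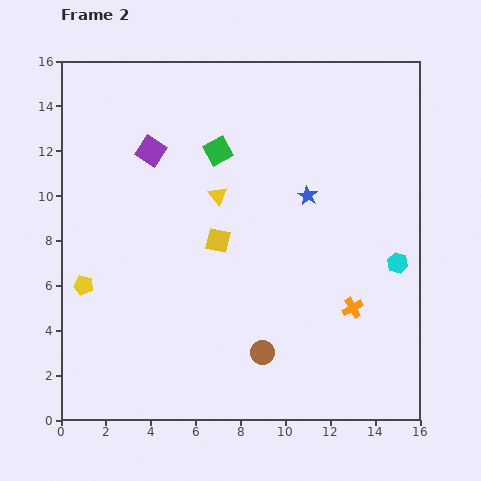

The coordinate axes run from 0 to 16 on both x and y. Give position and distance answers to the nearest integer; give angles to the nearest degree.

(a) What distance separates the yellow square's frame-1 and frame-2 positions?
5

The yellow square moved from (9, 3) to (7, 8), a distance of √(2² + 5²) ≈ 5.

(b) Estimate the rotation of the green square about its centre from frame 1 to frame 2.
31° counter-clockwise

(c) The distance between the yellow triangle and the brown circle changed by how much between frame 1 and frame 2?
+3

Distance in frame 1: 4. Distance in frame 2: 7.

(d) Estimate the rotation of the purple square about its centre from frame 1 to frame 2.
33° clockwise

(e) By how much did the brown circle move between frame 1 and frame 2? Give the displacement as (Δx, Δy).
(3, -3)

The brown circle was at (6, 6) in frame 1 and (9, 3) in frame 2.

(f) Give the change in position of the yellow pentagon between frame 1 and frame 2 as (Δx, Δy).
(-2, -6)

The yellow pentagon was at (3, 12) in frame 1 and (1, 6) in frame 2.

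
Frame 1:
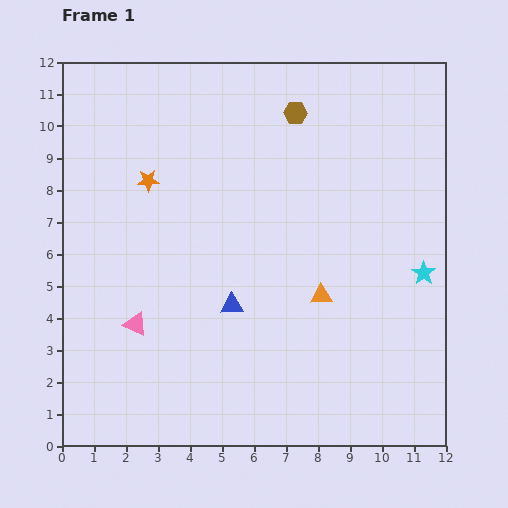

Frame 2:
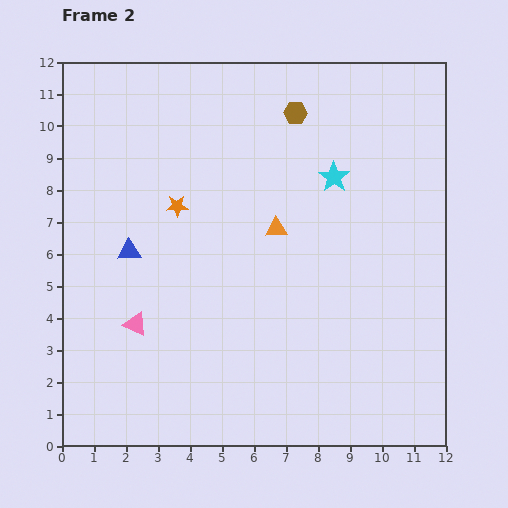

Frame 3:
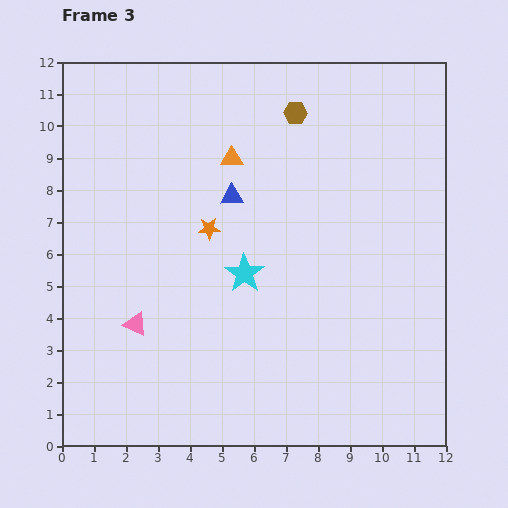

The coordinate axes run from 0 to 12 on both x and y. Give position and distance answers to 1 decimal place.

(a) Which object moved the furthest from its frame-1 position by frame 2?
the cyan star

(moved 4.1; next 3.6)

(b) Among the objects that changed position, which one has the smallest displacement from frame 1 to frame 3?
the orange star

(moved 2.4)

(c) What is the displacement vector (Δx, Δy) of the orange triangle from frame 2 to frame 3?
(-1.4, 2.2)

The orange triangle was at (6.7, 6.8) in frame 2 and (5.3, 9.0) in frame 3.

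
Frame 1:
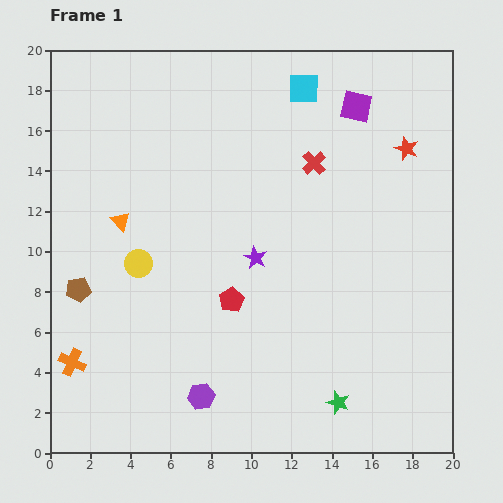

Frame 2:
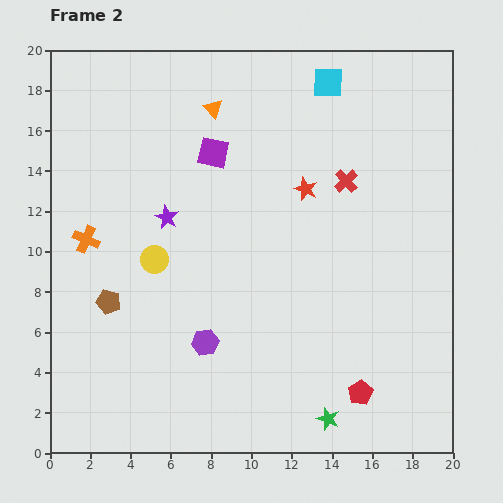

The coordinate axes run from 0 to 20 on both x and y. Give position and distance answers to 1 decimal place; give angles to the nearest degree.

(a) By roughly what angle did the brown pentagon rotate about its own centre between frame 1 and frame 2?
23° clockwise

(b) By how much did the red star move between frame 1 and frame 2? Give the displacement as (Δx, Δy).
(-5.0, -2.0)

The red star was at (17.7, 15.1) in frame 1 and (12.7, 13.1) in frame 2.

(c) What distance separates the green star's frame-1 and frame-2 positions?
0.9

The green star moved from (14.3, 2.5) to (13.8, 1.7), a distance of √(0.5² + 0.8²) ≈ 0.9.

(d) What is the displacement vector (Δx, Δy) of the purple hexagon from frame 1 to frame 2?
(0.2, 2.7)

The purple hexagon was at (7.5, 2.8) in frame 1 and (7.7, 5.5) in frame 2.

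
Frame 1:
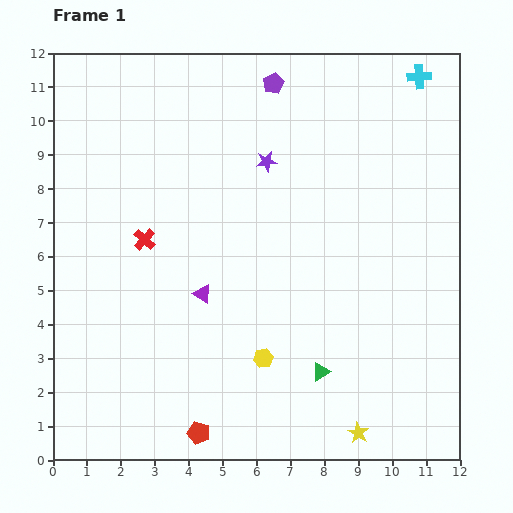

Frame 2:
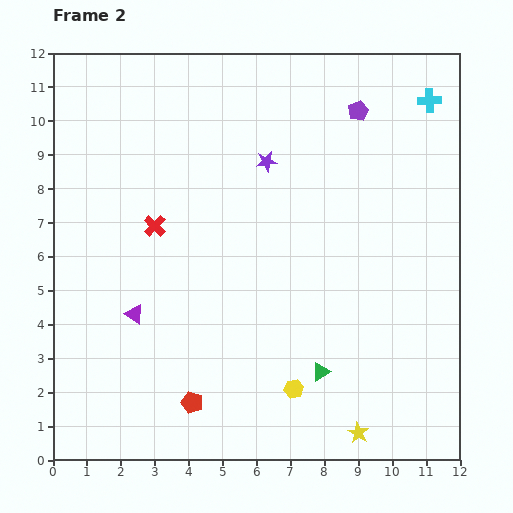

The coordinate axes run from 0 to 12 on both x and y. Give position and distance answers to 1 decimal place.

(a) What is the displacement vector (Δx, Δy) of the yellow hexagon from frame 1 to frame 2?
(0.9, -0.9)

The yellow hexagon was at (6.2, 3.0) in frame 1 and (7.1, 2.1) in frame 2.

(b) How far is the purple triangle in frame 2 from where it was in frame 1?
2.1

The purple triangle moved from (4.4, 4.9) to (2.4, 4.3), a distance of √(2.0² + 0.6²) ≈ 2.1.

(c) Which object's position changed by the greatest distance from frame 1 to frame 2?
the purple pentagon

(moved 2.6; next 2.1)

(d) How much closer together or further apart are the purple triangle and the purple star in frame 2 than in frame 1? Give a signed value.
+1.7

Distance in frame 1: 4.3. Distance in frame 2: 6.0.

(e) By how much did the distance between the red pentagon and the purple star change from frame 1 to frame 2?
-0.8

Distance in frame 1: 8.2. Distance in frame 2: 7.4.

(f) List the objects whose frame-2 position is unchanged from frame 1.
the green triangle, the yellow star, the purple star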